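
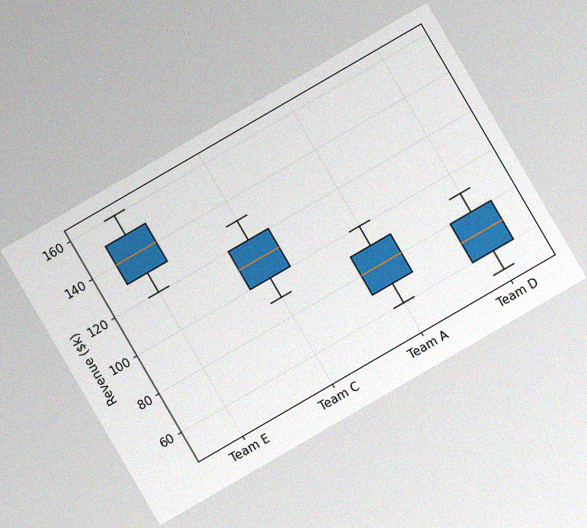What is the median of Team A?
The chart is tilted about 30° counter-clockwise, with some photo noise. The median line in the Team A box sits at $80k.

$80k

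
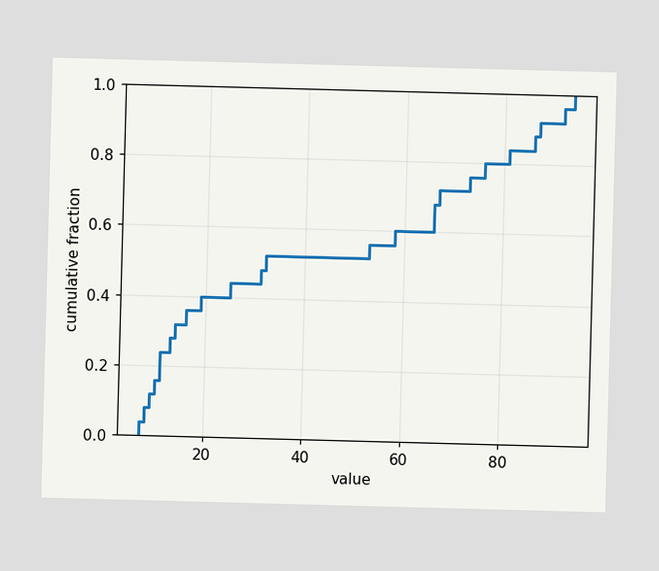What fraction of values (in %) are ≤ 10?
16%

At x=10 the ECDF step is at 16%.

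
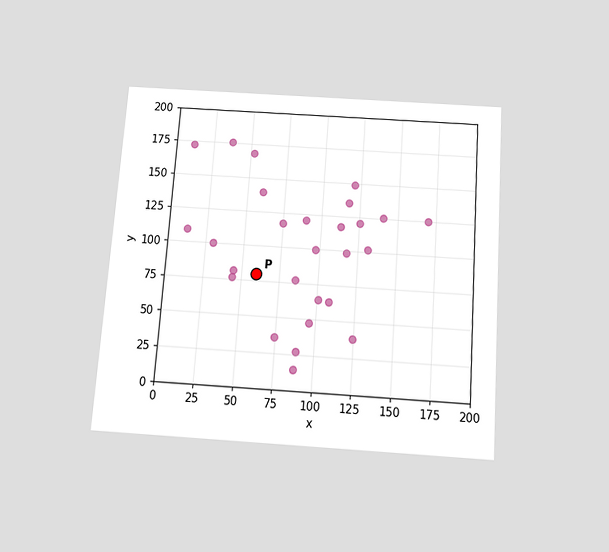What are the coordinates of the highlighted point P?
(60, 80)

The chart is tilted about 4° clockwise and viewed slightly from below. Following the gridlines from P to each axis, P sits at (60, 80).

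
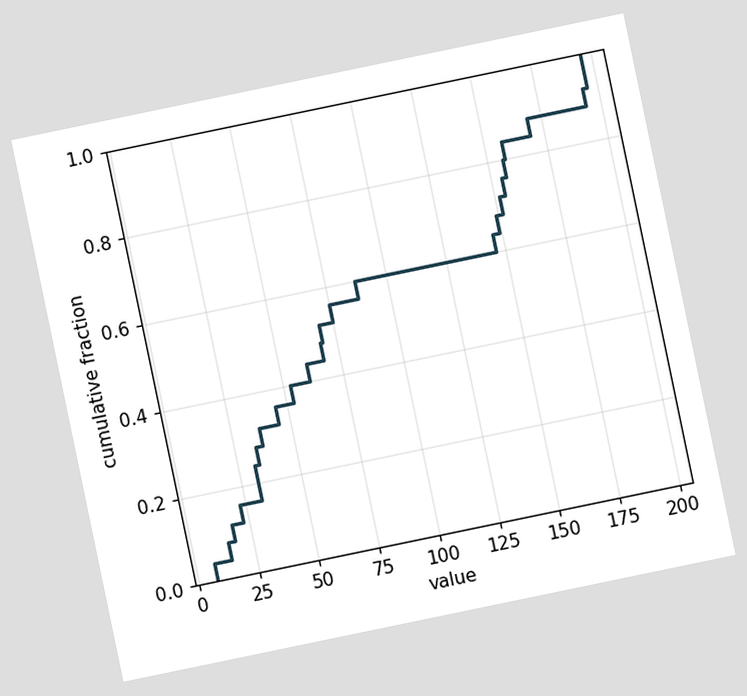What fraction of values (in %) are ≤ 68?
The chart is tilted about 12° counter-clockwise. At x=68 the ECDF step is at 48%.

48%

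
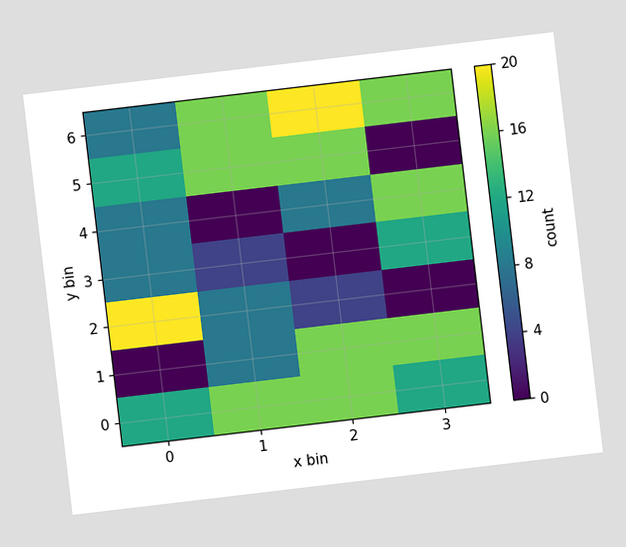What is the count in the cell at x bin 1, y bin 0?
16

The chart is tilted about 7° counter-clockwise. Matching the cell (1, 0) against the colorbar gives 16.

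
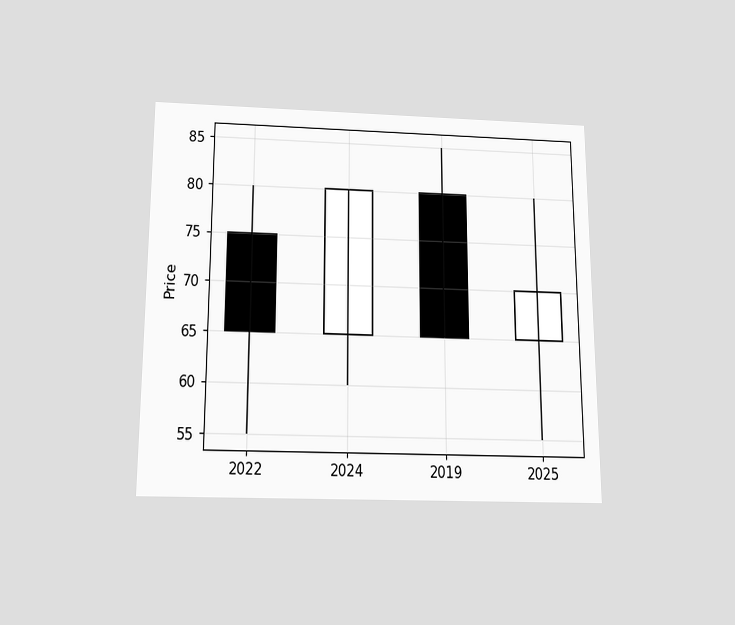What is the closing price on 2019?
65

The chart is viewed slightly from below. The 2019 candle closes at 65.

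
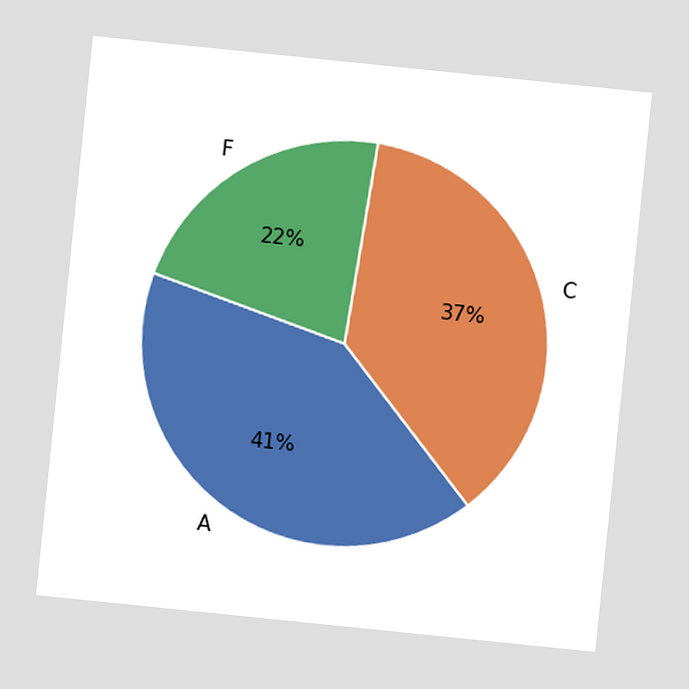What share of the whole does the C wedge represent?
The chart is tilted about 6° clockwise. The C slice takes up 37% of the pie.

37%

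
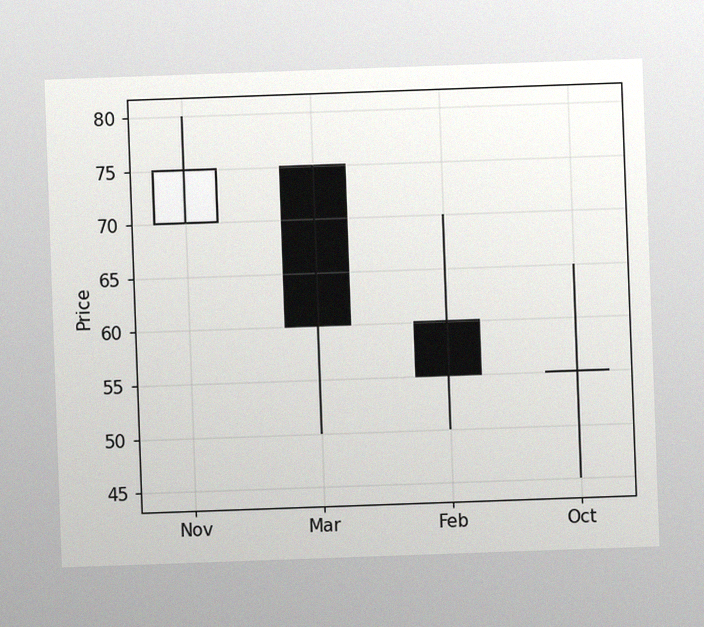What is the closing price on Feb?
The chart is tilted about 2° counter-clockwise, with some photo noise. The Feb candle closes at 55.

55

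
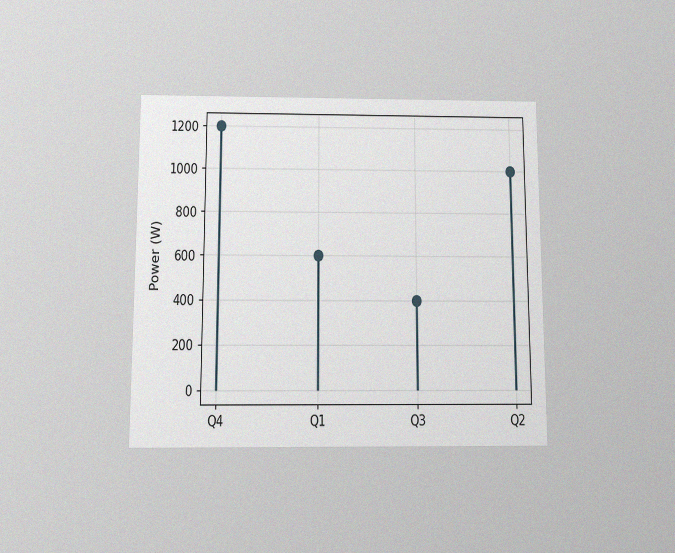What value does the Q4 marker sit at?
The chart is viewed slightly from below, with some photo noise. The Q4 marker sits at 1200W.

1200W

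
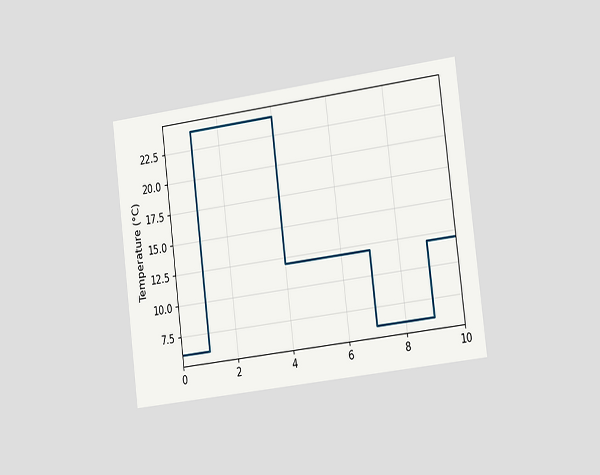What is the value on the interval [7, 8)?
6°C

The chart is tilted about 7° counter-clockwise and viewed slightly from the right. On [7, 8) the step sits at 6°C.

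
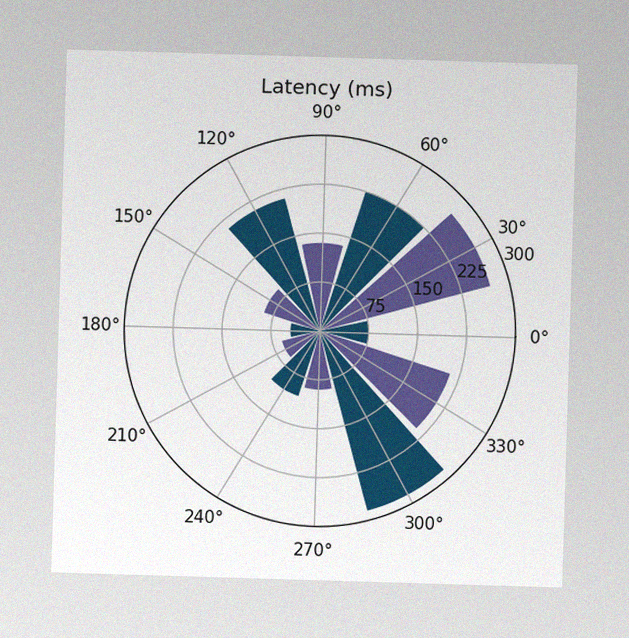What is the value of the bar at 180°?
45ms

The image has some photo noise and uneven lighting. The bar at 180° reaches 45ms on the radial axis.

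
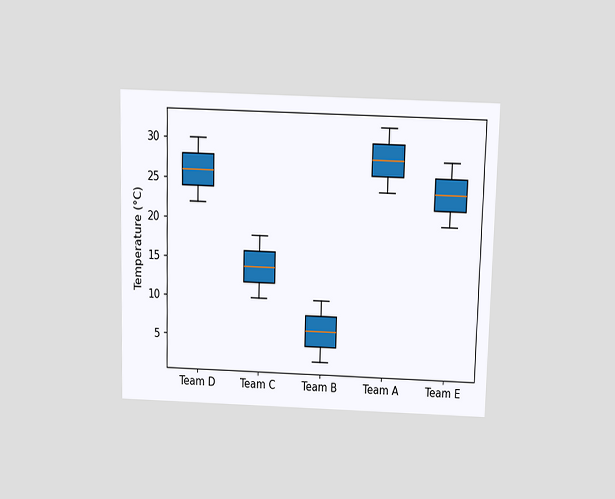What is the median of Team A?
The chart is viewed slightly from above. The median line in the Team A box sits at 28°C.

28°C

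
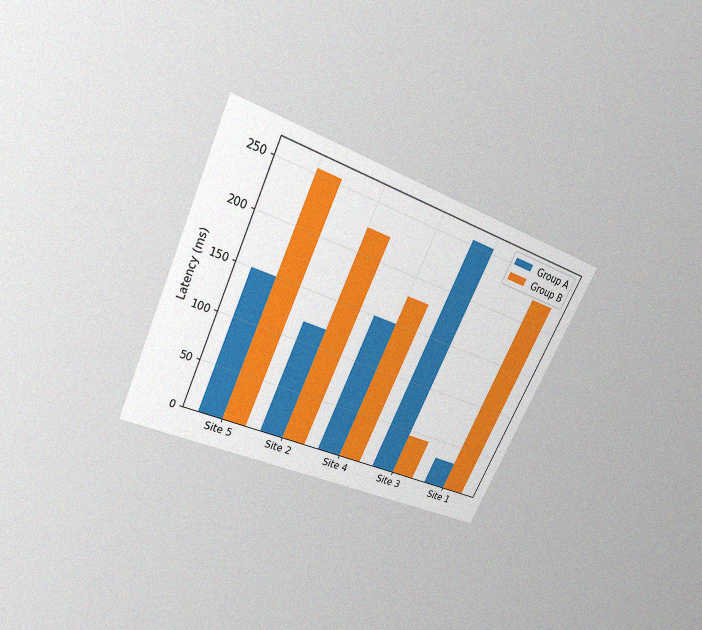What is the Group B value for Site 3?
The chart is tilted about 25° clockwise and viewed slightly from above, with some photo noise. The Group B bar at Site 3 reaches 45ms on the y-axis.

45ms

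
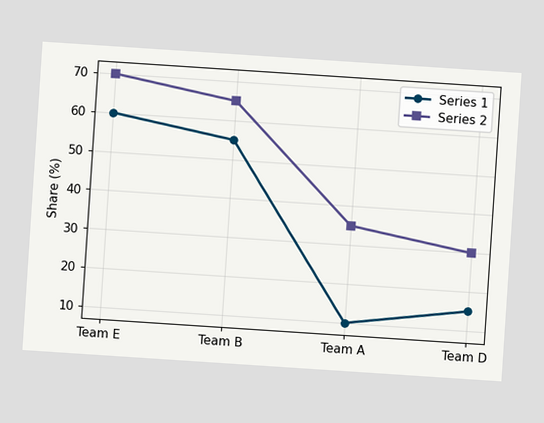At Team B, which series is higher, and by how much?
Series 2, by 10%

The chart is tilted about 4° clockwise. At Team B, Series 2 sits above the other line by 10%.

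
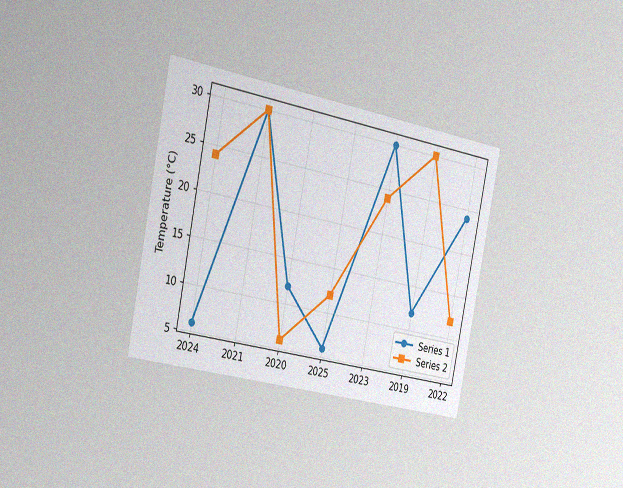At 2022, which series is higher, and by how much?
Series 1, by 12°C

The chart is tilted about 11° clockwise and viewed slightly from the left, with some photo noise. At 2022, Series 1 sits above the other line by 12°C.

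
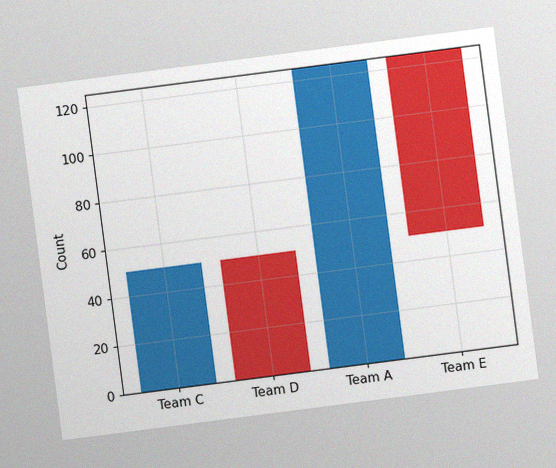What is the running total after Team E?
50

The chart is tilted about 7° counter-clockwise, with some photo noise. After Team E the running total reaches 50.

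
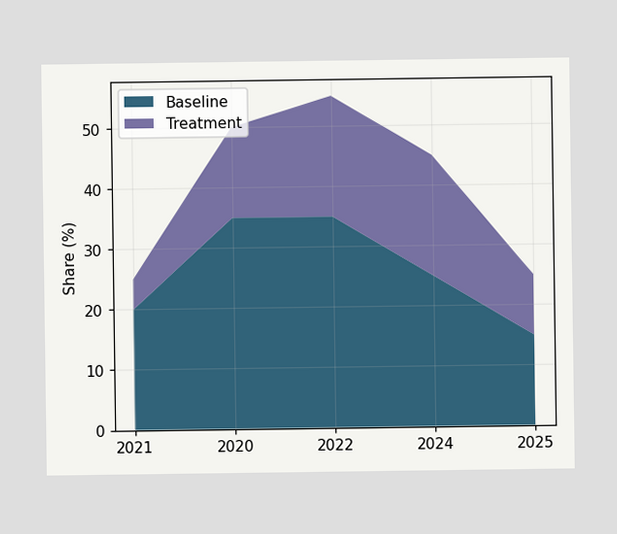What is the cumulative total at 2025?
25%

The stacked total at 2025 reaches 25%.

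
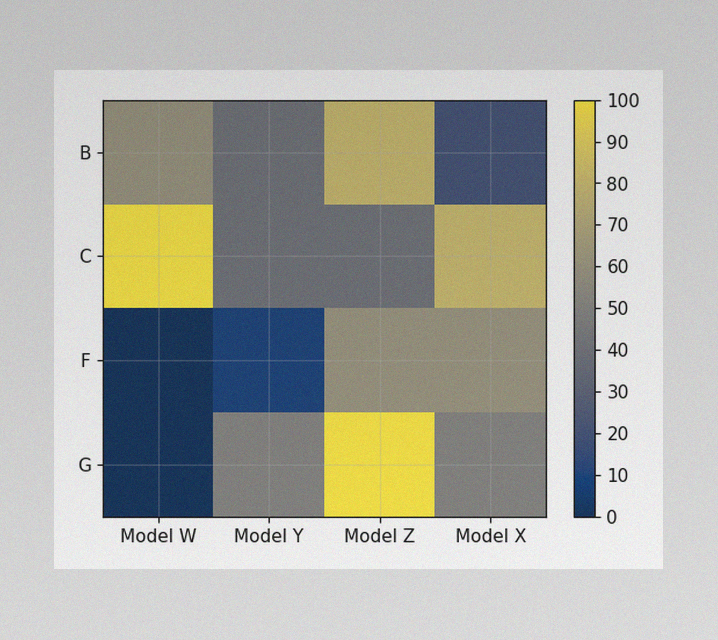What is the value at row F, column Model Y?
The image has some photo noise and uneven lighting. Matching cell (F, Model Y) against the colorbar gives 10.

10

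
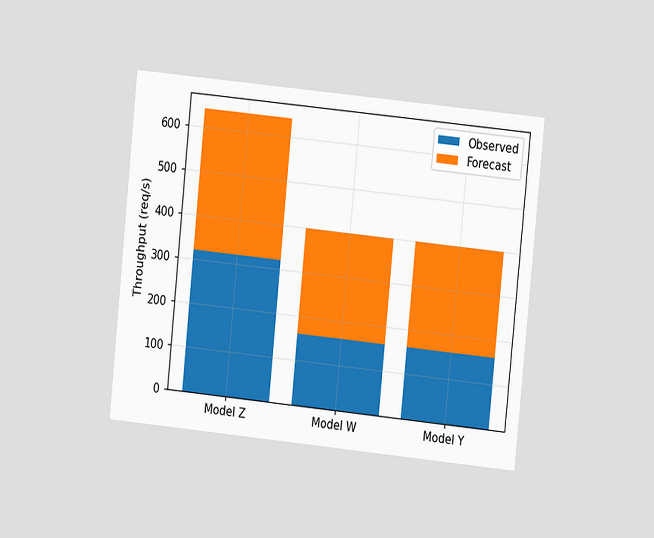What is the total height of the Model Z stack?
640req/s

The chart is tilted about 6° clockwise and viewed at a slight angle. The Model Z stack's top reaches 640req/s on the y-axis.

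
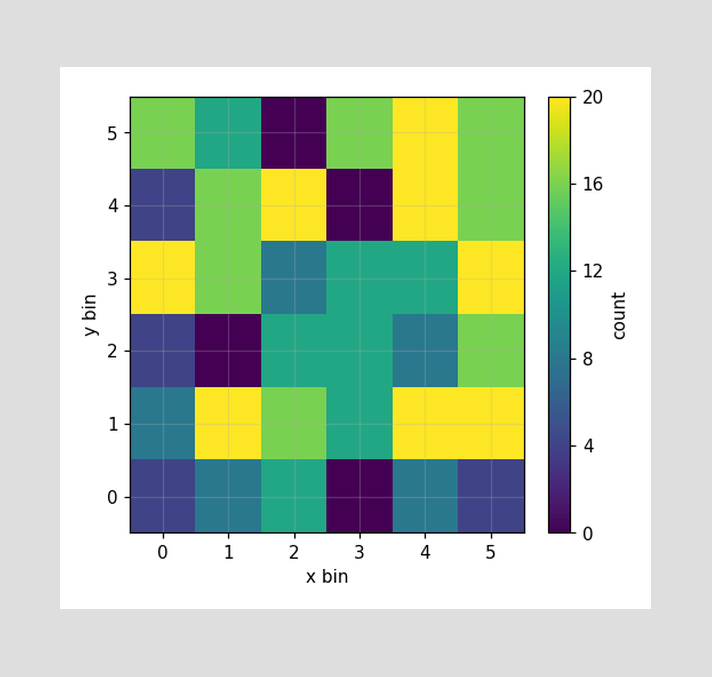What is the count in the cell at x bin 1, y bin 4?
Matching the cell (1, 4) against the colorbar gives 16.

16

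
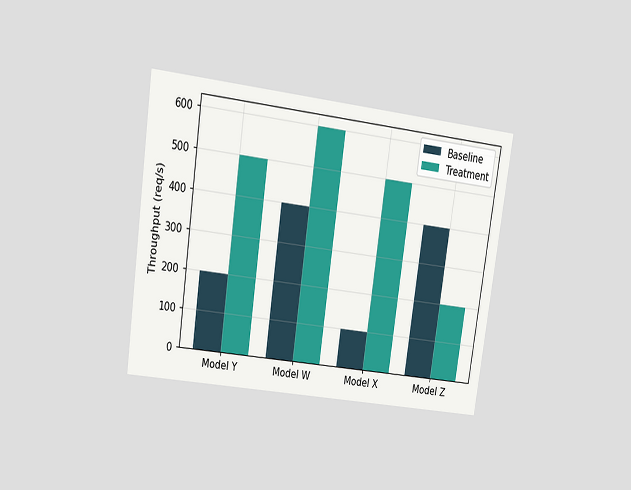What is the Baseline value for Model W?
The chart is tilted about 8° clockwise and viewed at a slight angle. The Baseline bar at Model W reaches 400req/s on the y-axis.

400req/s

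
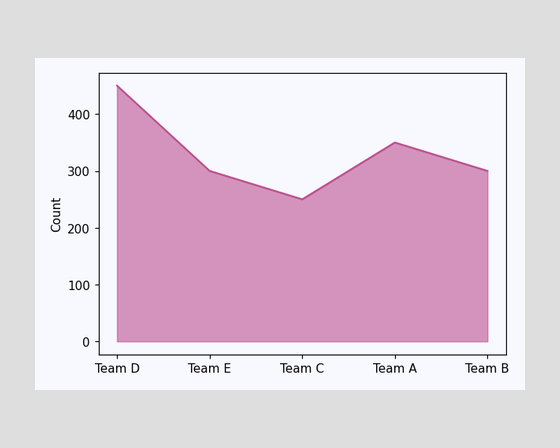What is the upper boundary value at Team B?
At Team B the upper boundary is at 300.

300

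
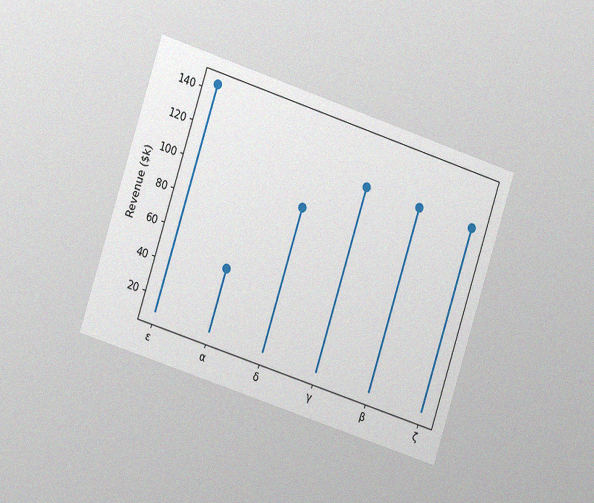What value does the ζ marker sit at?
The chart is tilted about 18° clockwise and viewed slightly from the left, with some photo noise. The ζ marker sits at $120k.

$120k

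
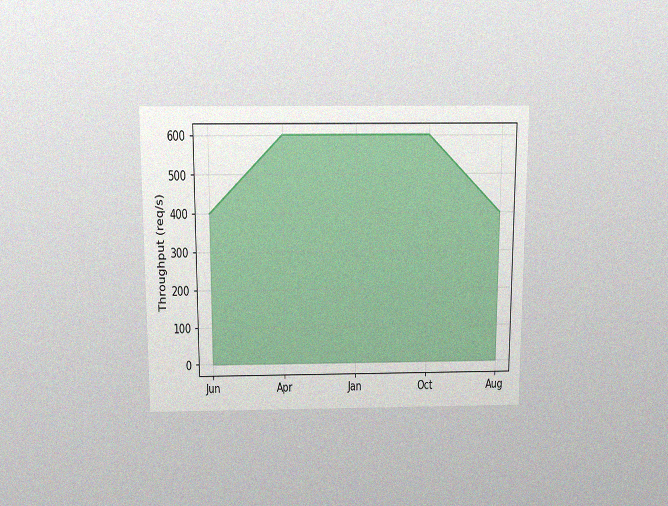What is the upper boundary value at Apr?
The chart is viewed slightly from above, with some photo noise. At Apr the upper boundary is at 600req/s.

600req/s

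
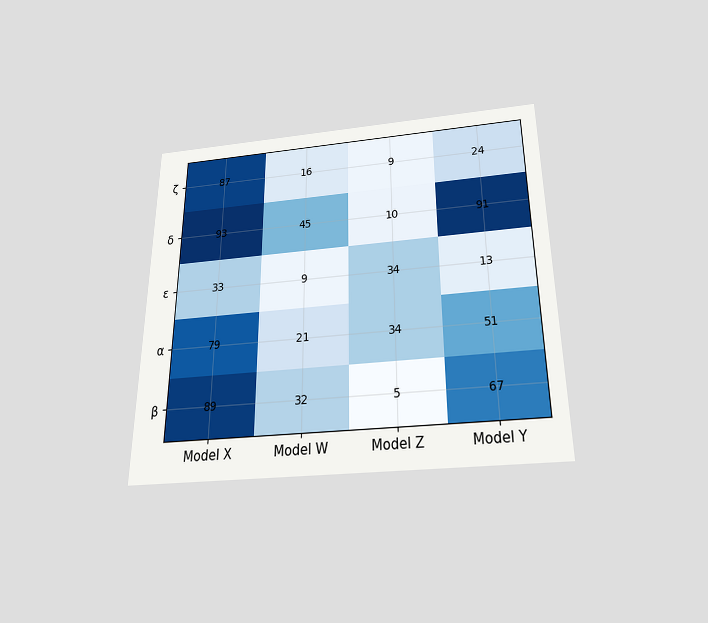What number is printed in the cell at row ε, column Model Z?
The chart is viewed slightly from below. The (ε, Model Z) cell reads 34.

34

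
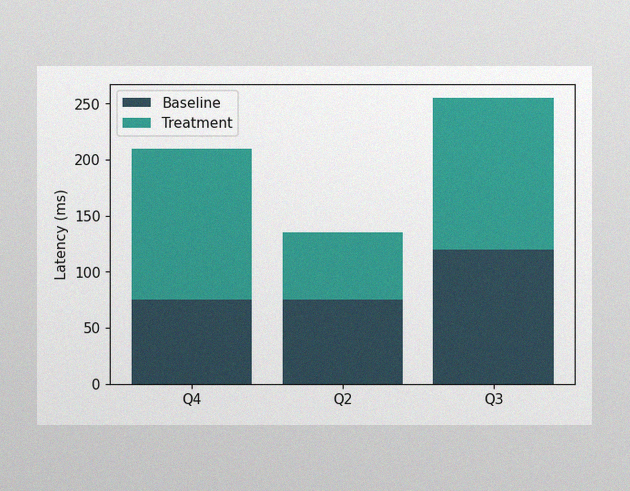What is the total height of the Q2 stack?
The image has some photo noise and uneven lighting. The Q2 stack's top reaches 135ms on the y-axis.

135ms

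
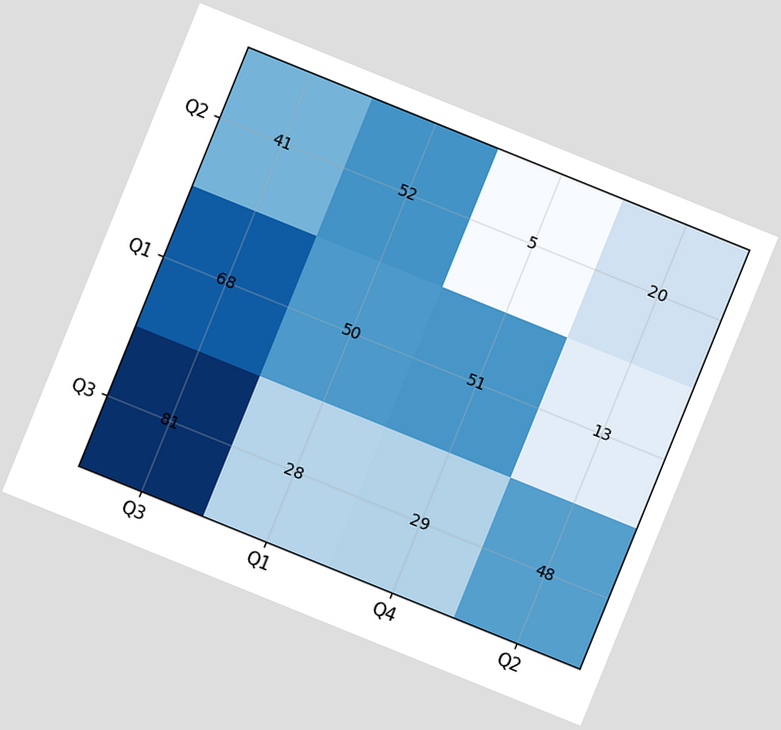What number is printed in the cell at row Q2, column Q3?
41

The chart is tilted about 22° clockwise. The (Q2, Q3) cell reads 41.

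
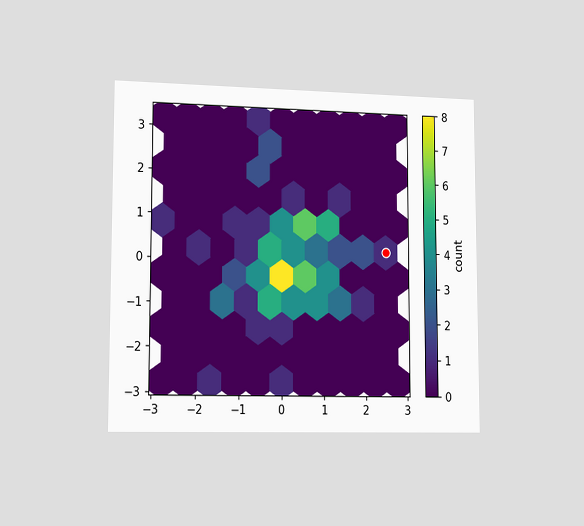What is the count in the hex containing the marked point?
The chart is viewed slightly from the left. The marked hex reads 1 on the colorbar.

1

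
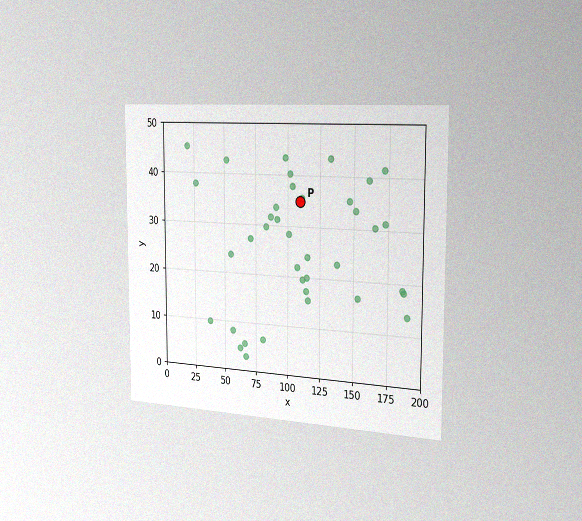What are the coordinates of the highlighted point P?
The chart is viewed slightly from the right, with some photo noise. Following the gridlines from P to each axis, P sits at (110, 35).

(110, 35)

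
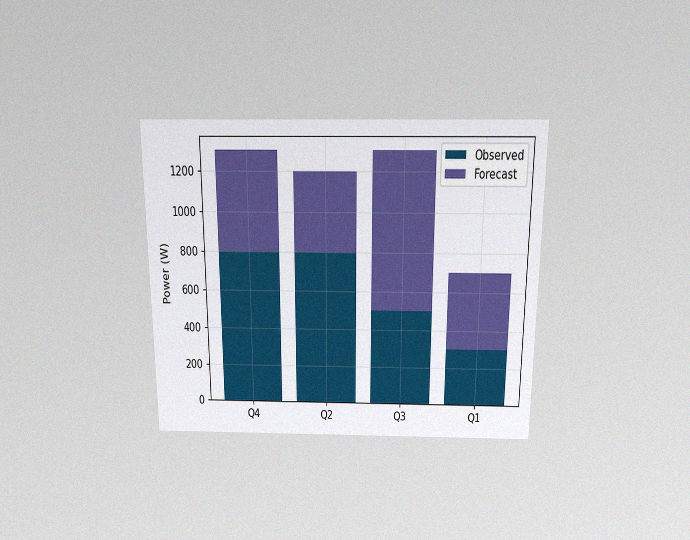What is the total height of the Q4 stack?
The chart is viewed slightly from above, with some photo noise. The Q4 stack's top reaches 1300W on the y-axis.

1300W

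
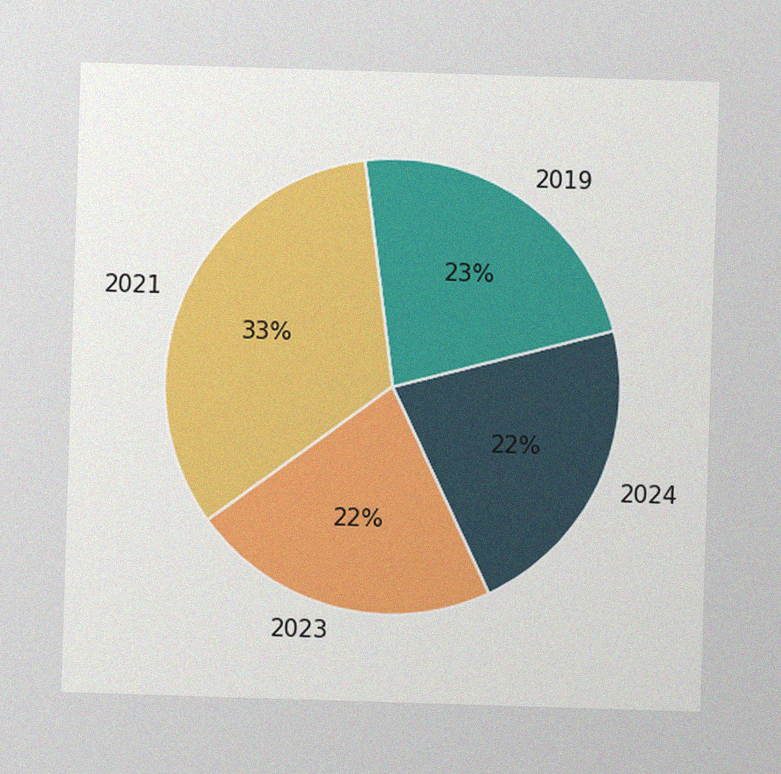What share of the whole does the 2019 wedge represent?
23%

The image has some photo noise and uneven lighting. The 2019 slice takes up 23% of the pie.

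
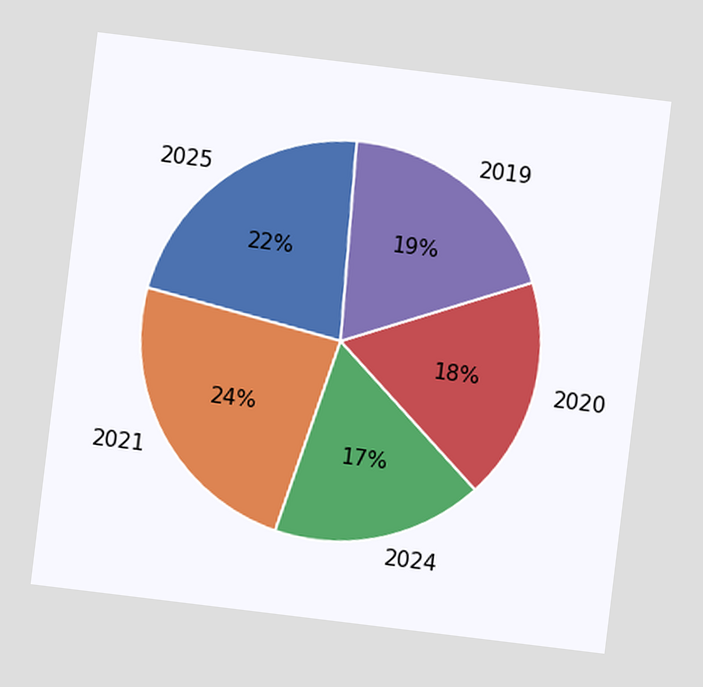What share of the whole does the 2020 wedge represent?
18%

The chart is tilted about 7° clockwise. The 2020 slice takes up 18% of the pie.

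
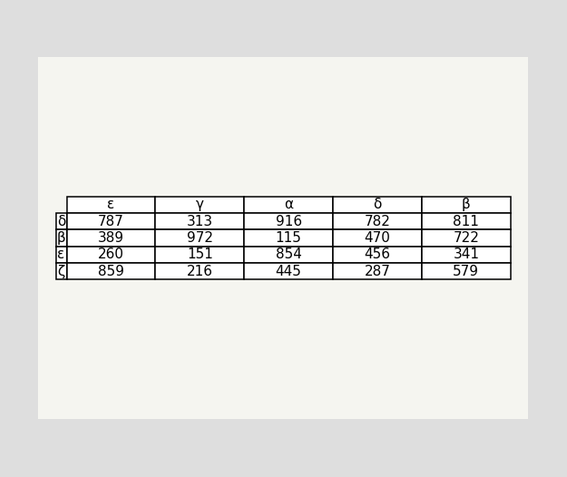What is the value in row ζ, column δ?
287

The (ζ, δ) cell reads 287.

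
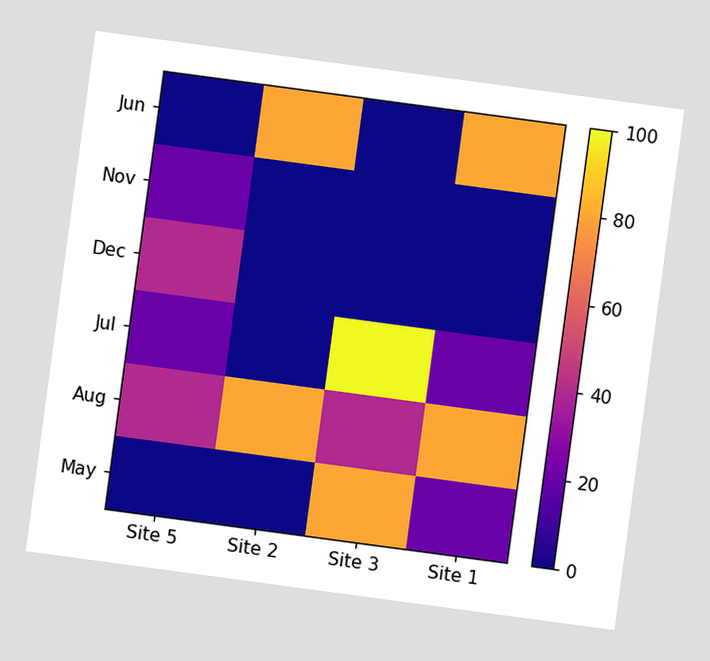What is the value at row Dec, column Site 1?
0

The chart is tilted about 8° clockwise. Matching cell (Dec, Site 1) against the colorbar gives 0.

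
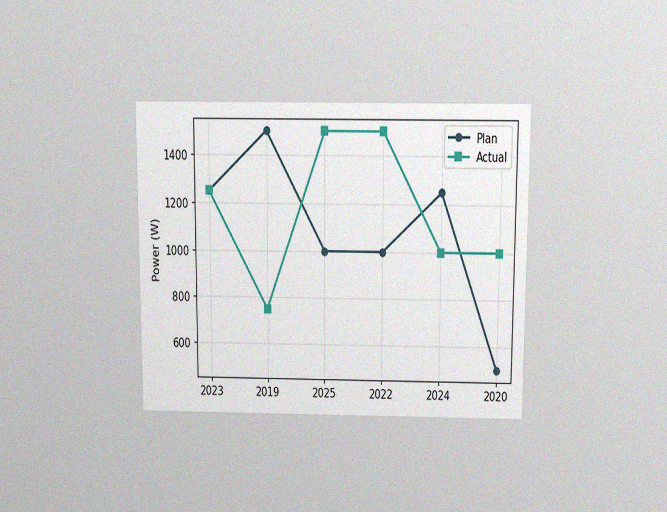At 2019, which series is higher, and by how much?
The chart is viewed slightly from above, with some photo noise. At 2019, Plan sits above the other line by 750W.

Plan, by 750W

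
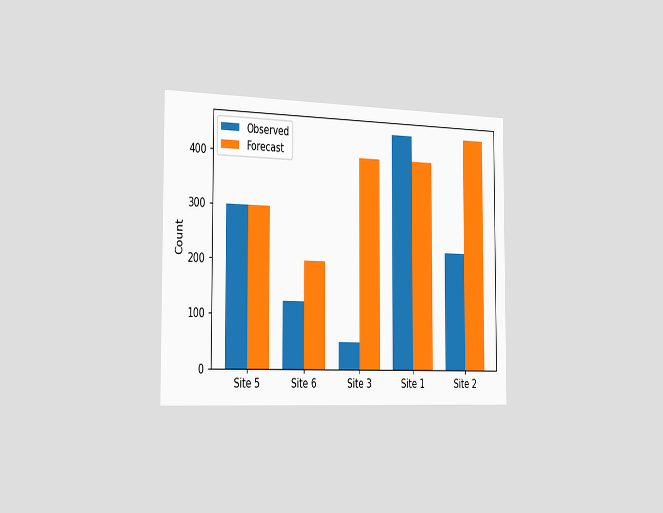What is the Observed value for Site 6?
125

The chart is viewed slightly from the left. The Observed bar at Site 6 reaches 125 on the y-axis.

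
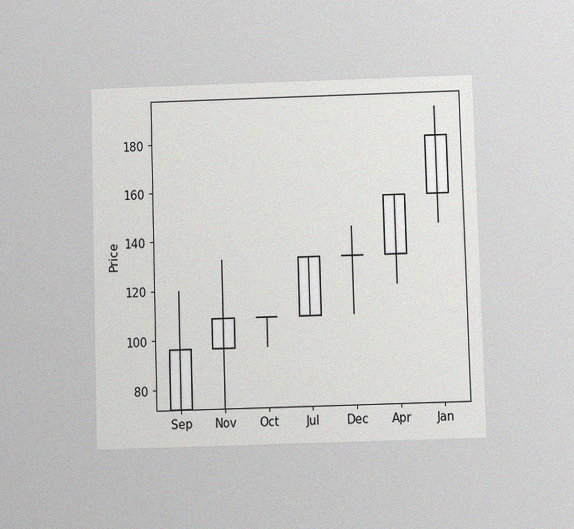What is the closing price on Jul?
132

The chart is viewed slightly from below, with some photo noise. The Jul candle closes at 132.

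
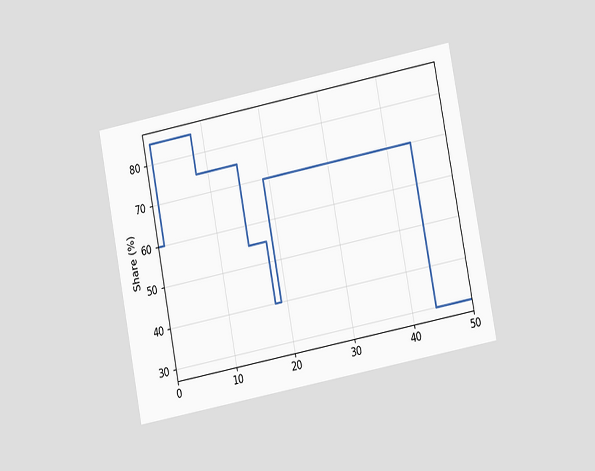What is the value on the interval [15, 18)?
55%

The chart is tilted about 11° counter-clockwise and viewed at a slight angle. On [15, 18) the step sits at 55%.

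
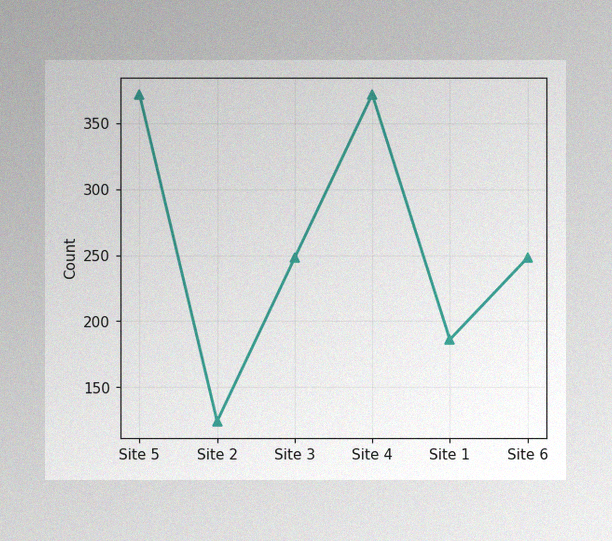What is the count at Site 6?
The image has some photo noise and uneven lighting. At Site 6, the line is at 248.

248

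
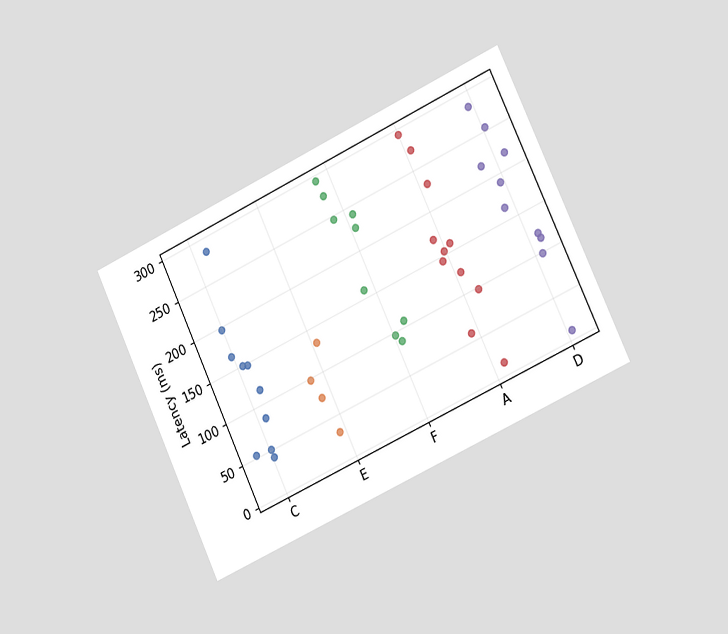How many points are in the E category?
4

The chart is tilted about 25° counter-clockwise and viewed slightly from the right. Counting the markers in the E column gives 4.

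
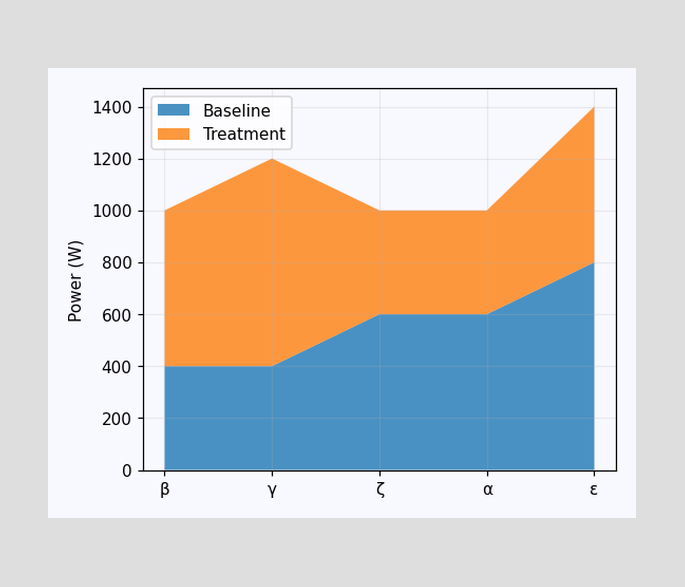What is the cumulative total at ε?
The stacked total at ε reaches 1400W.

1400W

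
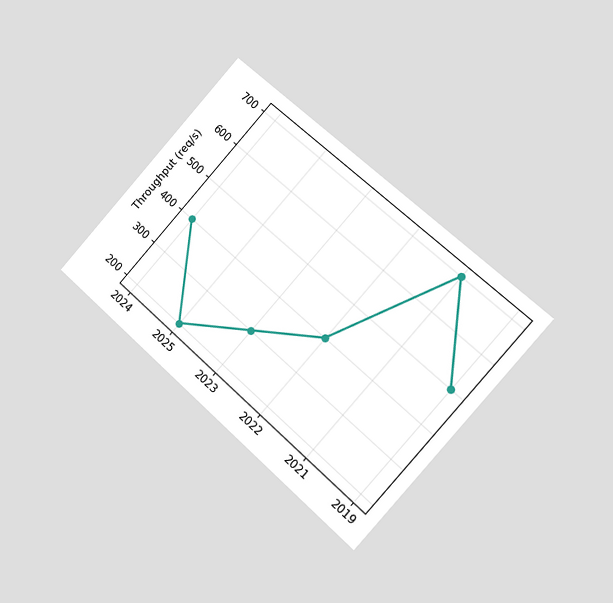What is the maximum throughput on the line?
The chart is tilted about 42° clockwise and viewed slightly from the right. The highest point is at 2021, and reading across to the y-axis gives 700req/s.

700req/s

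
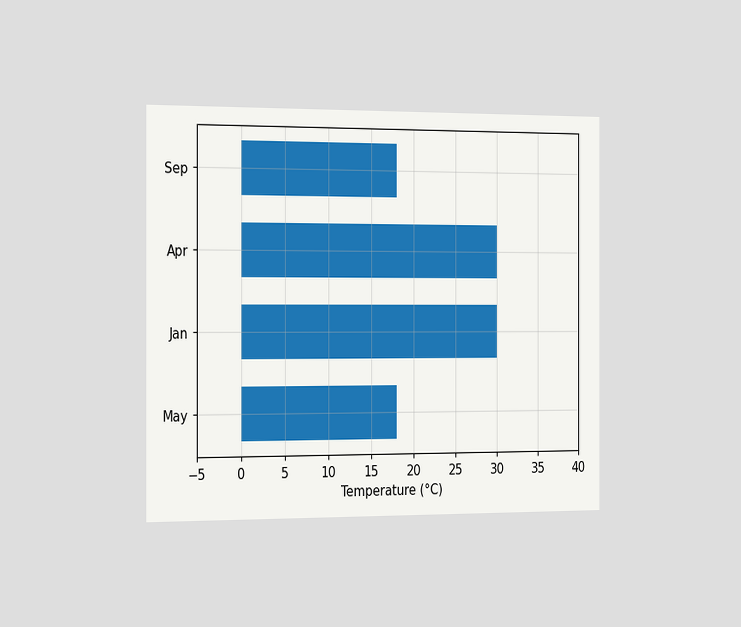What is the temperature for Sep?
The chart is viewed slightly from the left. Reading along the chart's x-axis, the Sep bar reaches 18°C.

18°C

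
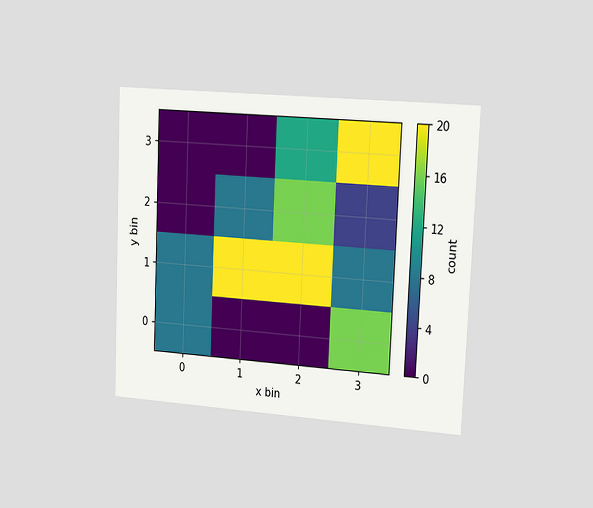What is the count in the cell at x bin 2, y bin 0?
0

The chart is tilted about 3° clockwise and viewed slightly from the right. Matching the cell (2, 0) against the colorbar gives 0.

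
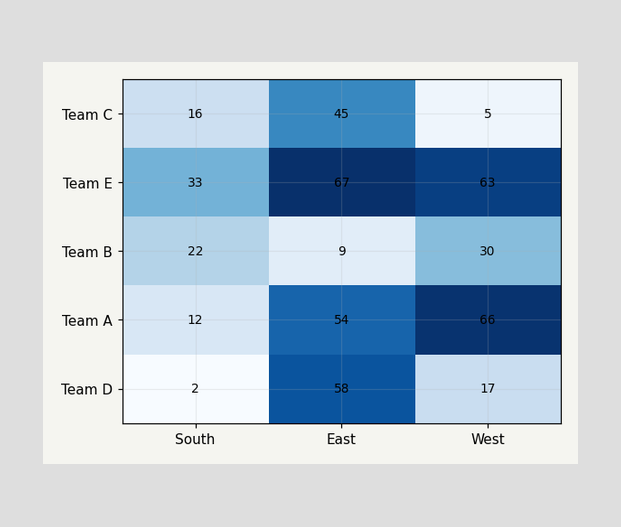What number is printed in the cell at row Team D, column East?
58

The (Team D, East) cell reads 58.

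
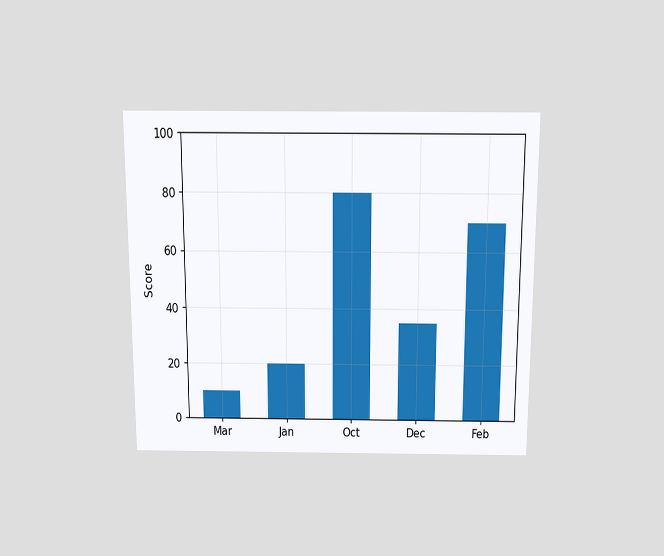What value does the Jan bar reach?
20

The chart is viewed slightly from above. Reading along the chart's y-axis, the Jan bar reaches 20.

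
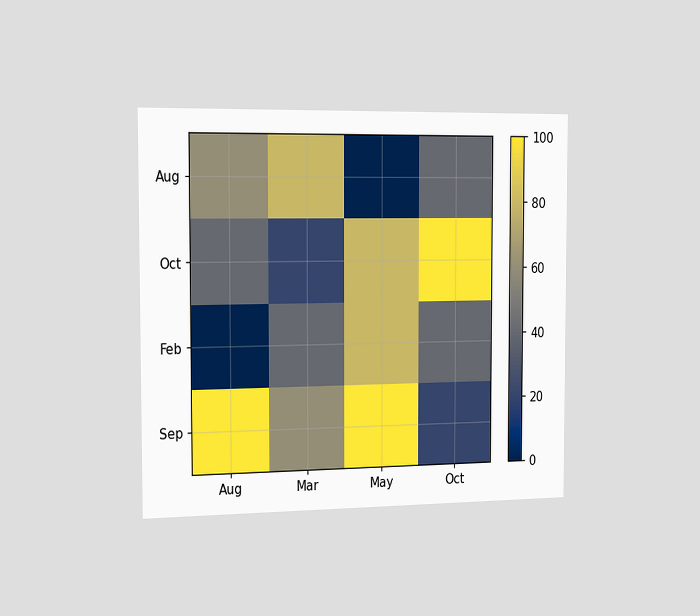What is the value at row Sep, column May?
100

The chart is viewed slightly from the left. Matching cell (Sep, May) against the colorbar gives 100.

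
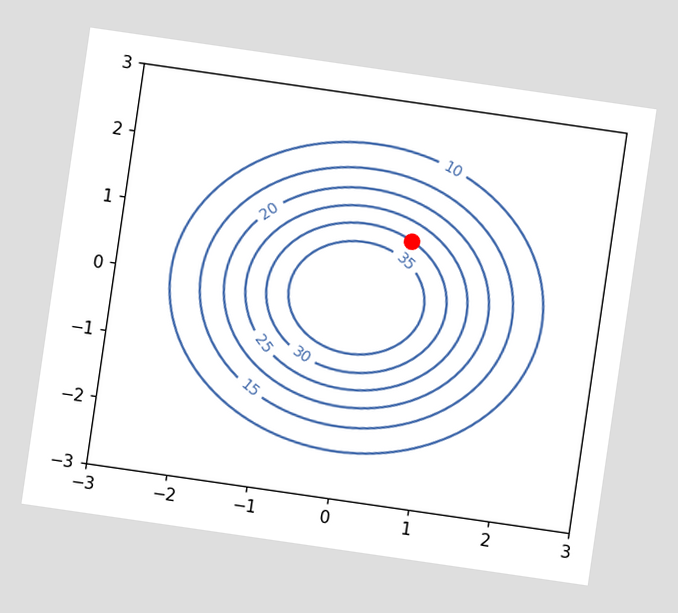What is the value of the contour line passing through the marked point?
30

The chart is tilted about 8° clockwise. The marked point sits on the contour labelled 30.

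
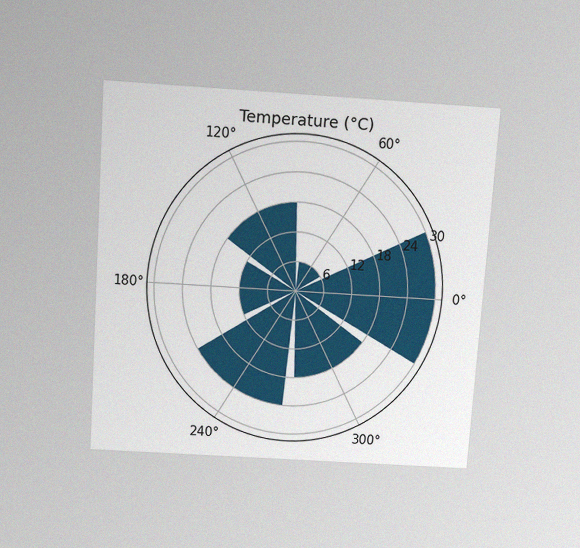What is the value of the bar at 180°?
The chart is tilted about 4° clockwise and viewed slightly from above, with some photo noise. The bar at 180° reaches 12°C on the radial axis.

12°C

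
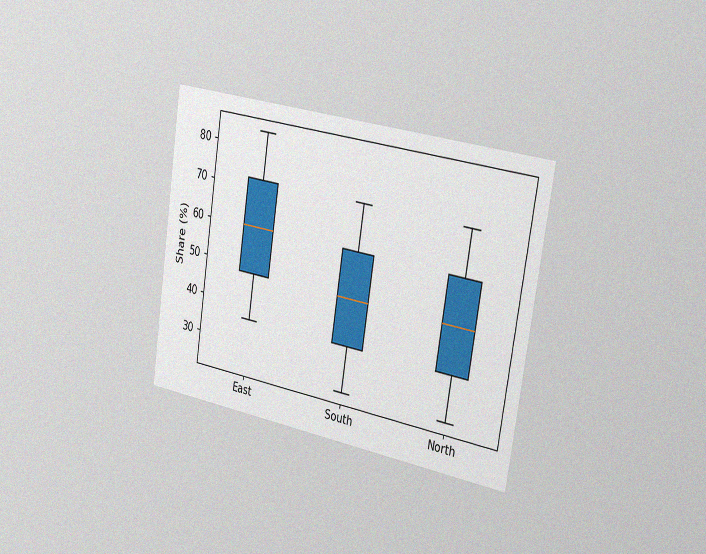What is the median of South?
The chart is tilted about 9° clockwise and viewed slightly from the right, with some photo noise. The median line in the South box sits at 48%.

48%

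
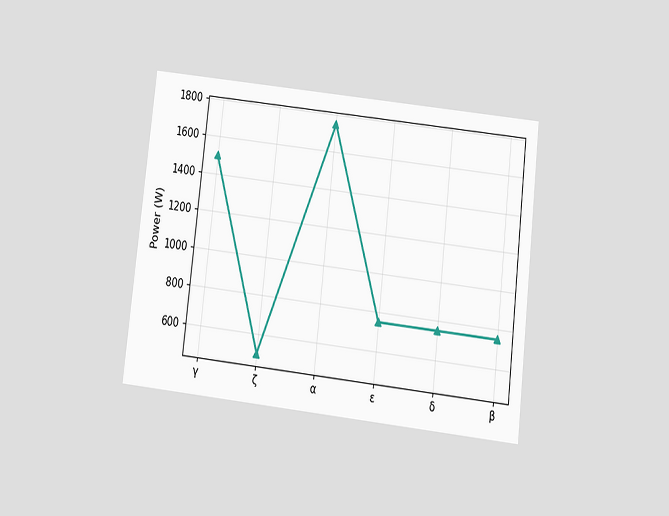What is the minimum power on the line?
The chart is tilted about 6° clockwise and viewed slightly from below. The lowest point is at ζ, and reading across to the y-axis gives 500W.

500W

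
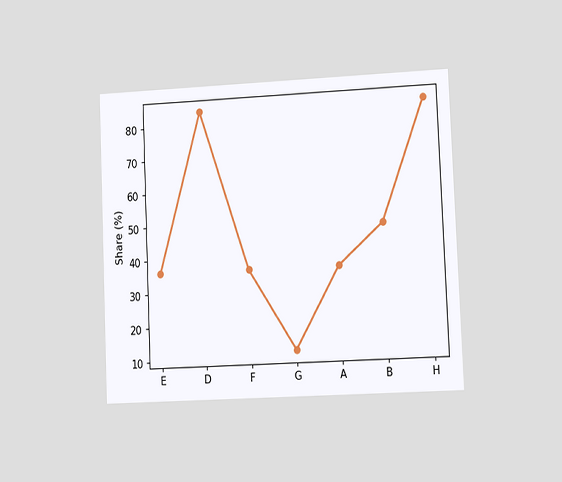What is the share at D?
The chart is tilted about 2° counter-clockwise and viewed at a slight angle. At D, the line is at 84%.

84%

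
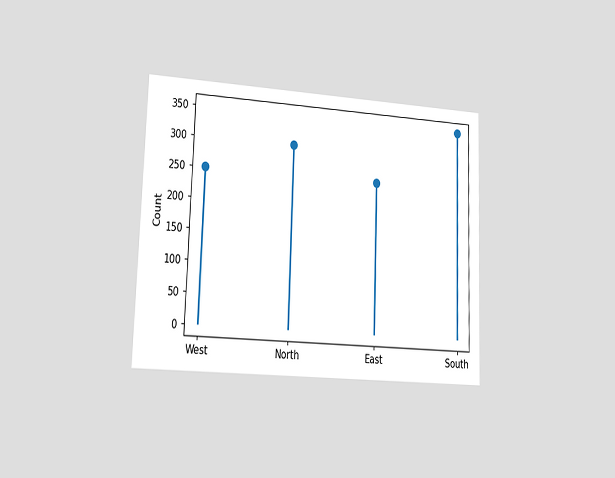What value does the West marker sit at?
250

The chart is tilted about 2° clockwise and viewed slightly from the left. The West marker sits at 250.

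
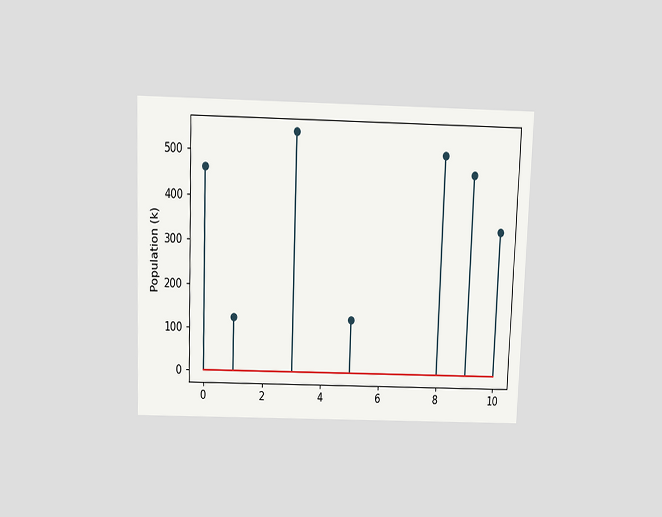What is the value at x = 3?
546k

The chart is tilted about 2° clockwise and viewed slightly from above. The stem at x=3 reaches 546k.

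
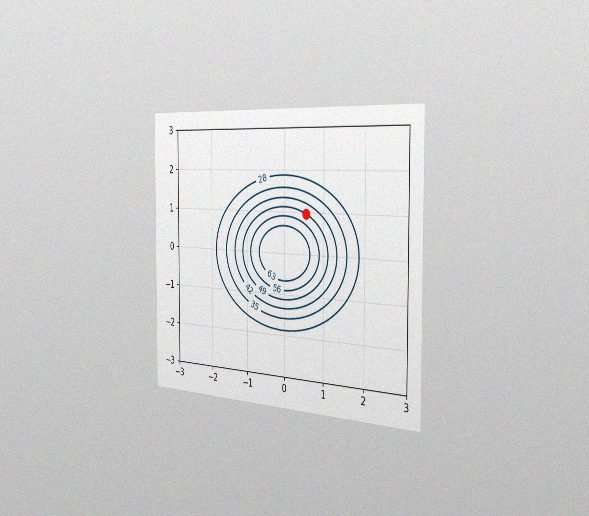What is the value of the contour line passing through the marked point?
The chart is viewed slightly from the right, with some photo noise. The marked point sits on the contour labelled 49.

49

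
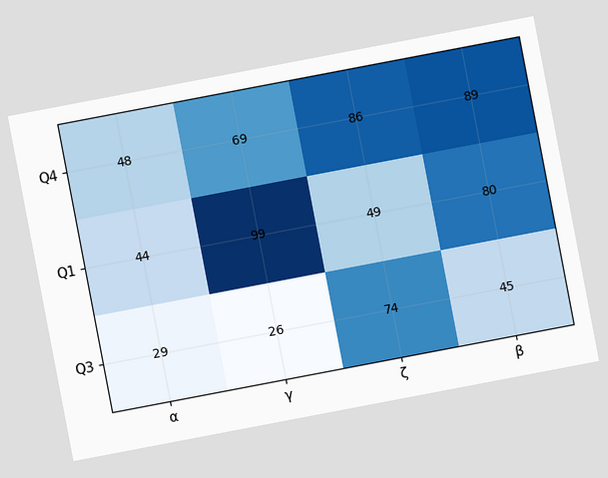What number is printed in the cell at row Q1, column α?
44

The chart is tilted about 11° counter-clockwise. The (Q1, α) cell reads 44.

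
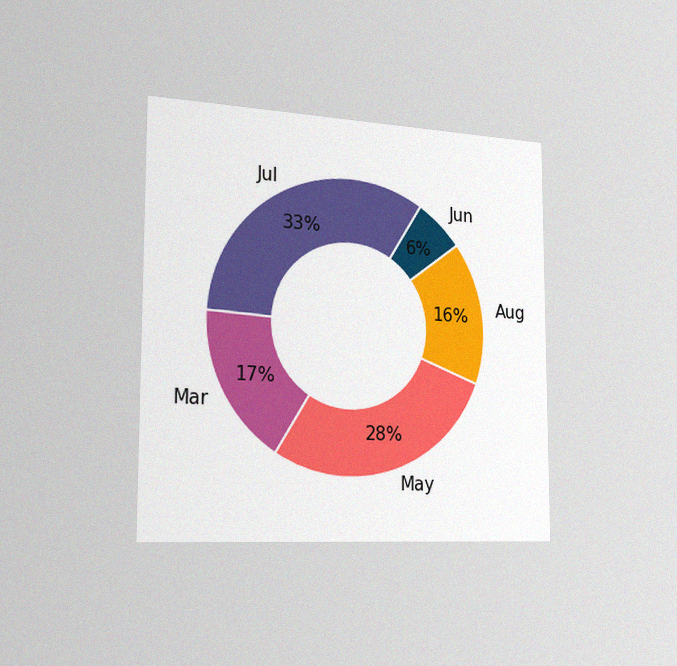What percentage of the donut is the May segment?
28%

The chart is viewed slightly from the left, with some photo noise. The May segment takes up 28% of the ring.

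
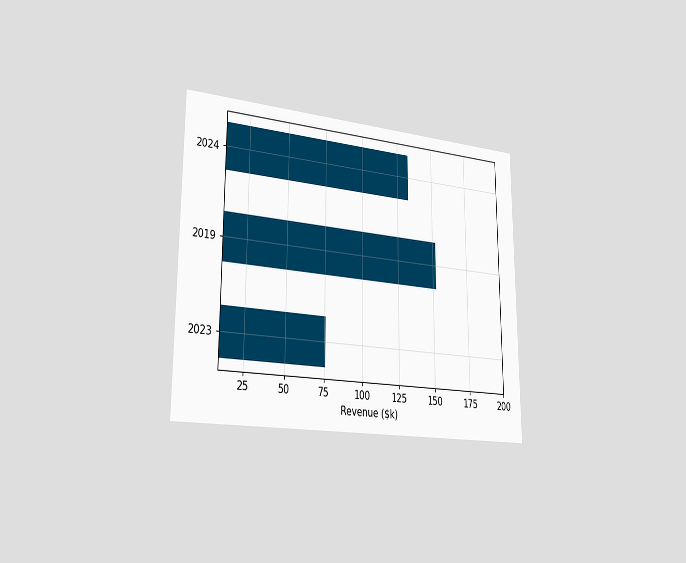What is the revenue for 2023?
The chart is viewed slightly from the left. Reading along the chart's x-axis, the 2023 bar reaches $76k.

$76k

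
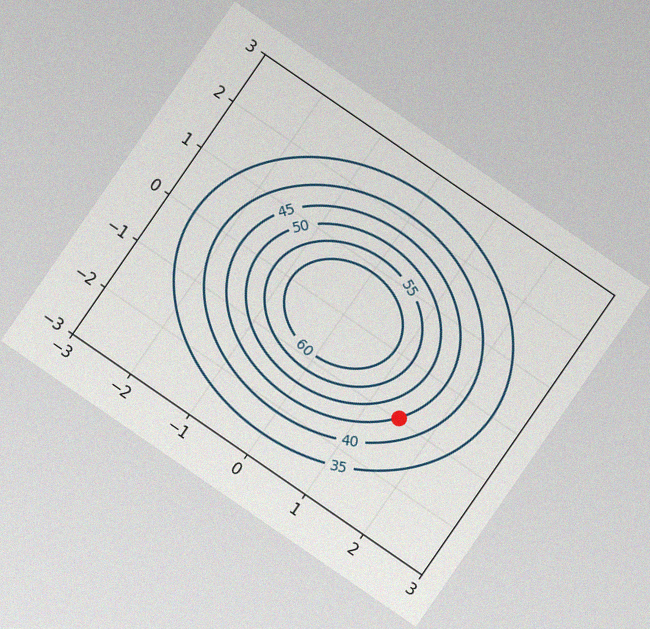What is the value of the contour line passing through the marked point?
The chart is tilted about 35° clockwise, with some photo noise. The marked point sits on the contour labelled 45.

45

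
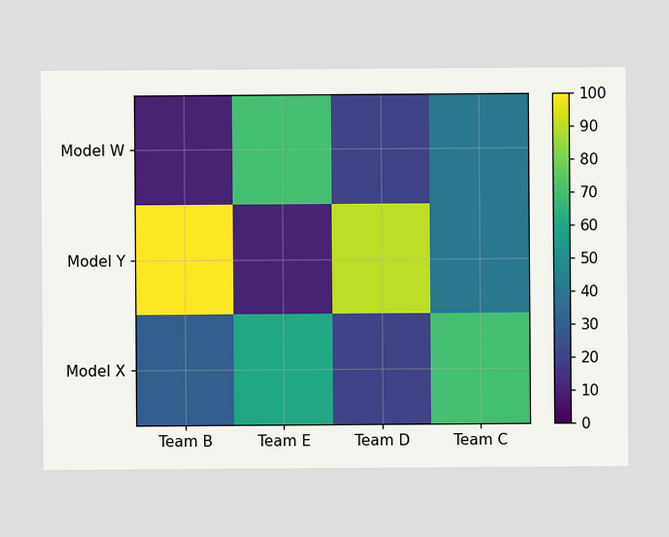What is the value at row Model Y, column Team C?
40

Matching cell (Model Y, Team C) against the colorbar gives 40.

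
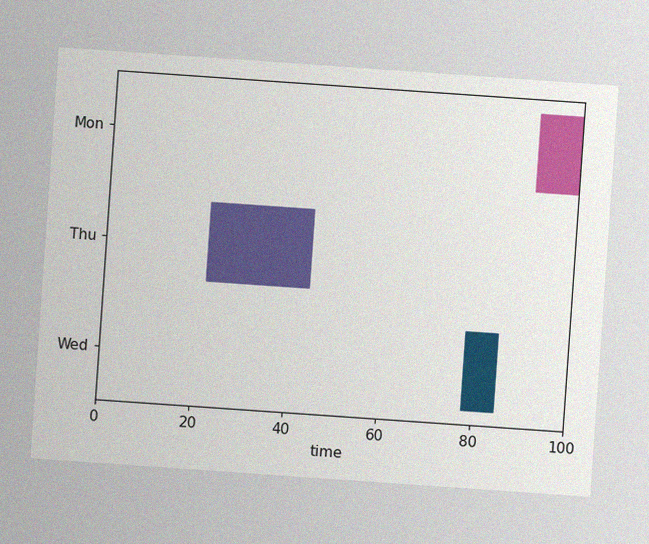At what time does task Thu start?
22

The chart is tilted about 4° clockwise, with some photo noise. The Thu bar begins at t=22.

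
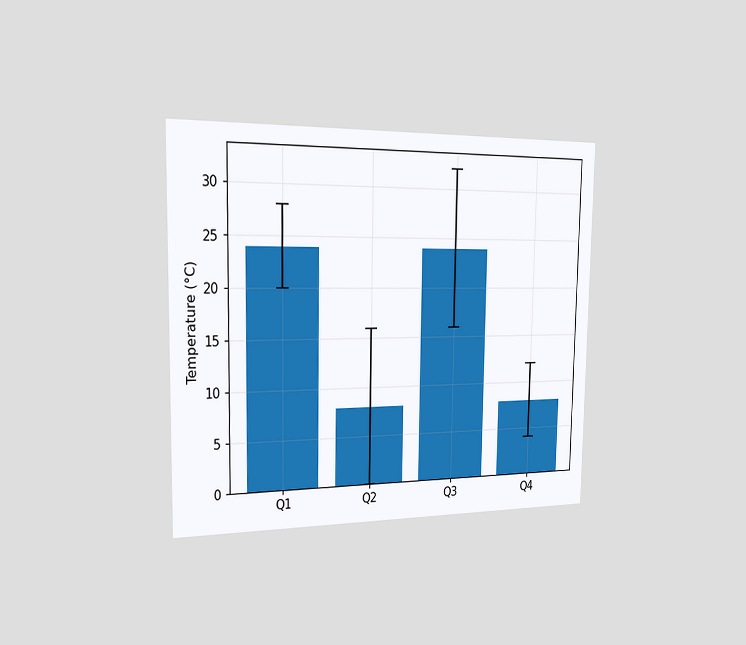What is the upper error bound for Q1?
The chart is viewed slightly from the left. The Q1 bar's upper whisker reaches 28°C.

28°C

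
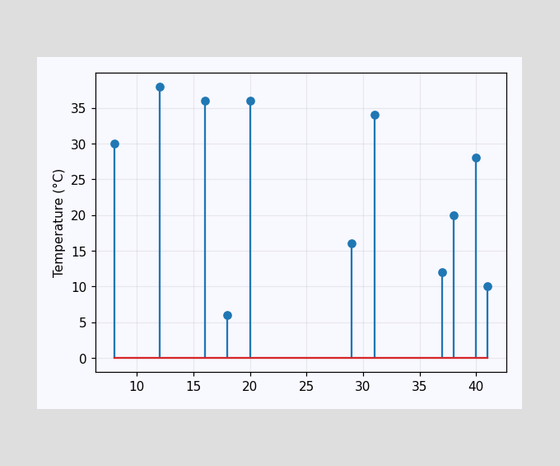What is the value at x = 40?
28°C

The stem at x=40 reaches 28°C.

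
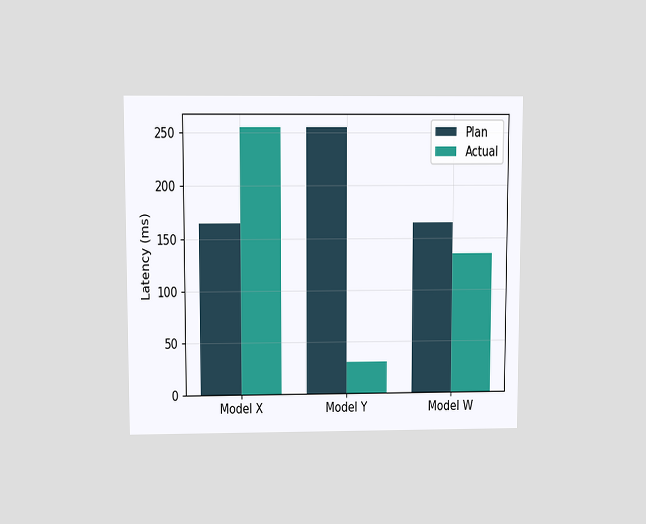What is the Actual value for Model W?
The chart is viewed slightly from above. The Actual bar at Model W reaches 135ms on the y-axis.

135ms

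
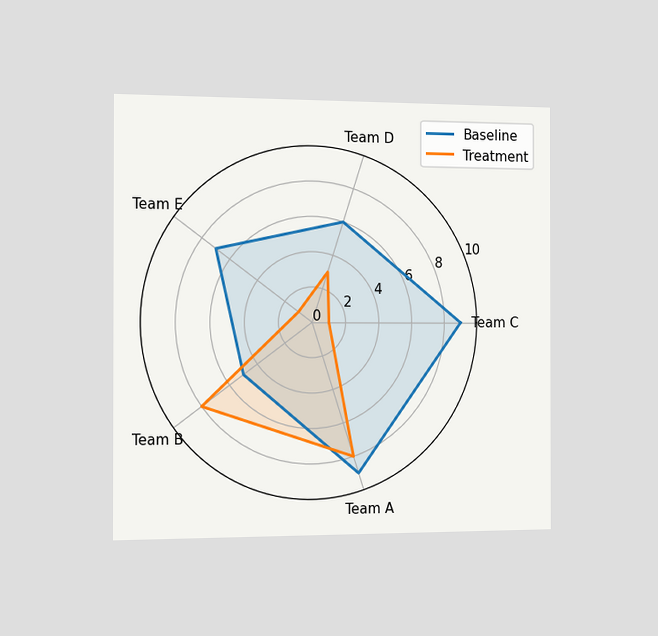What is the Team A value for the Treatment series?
The chart is viewed slightly from the left. On the Team A axis, Treatment reaches 8.

8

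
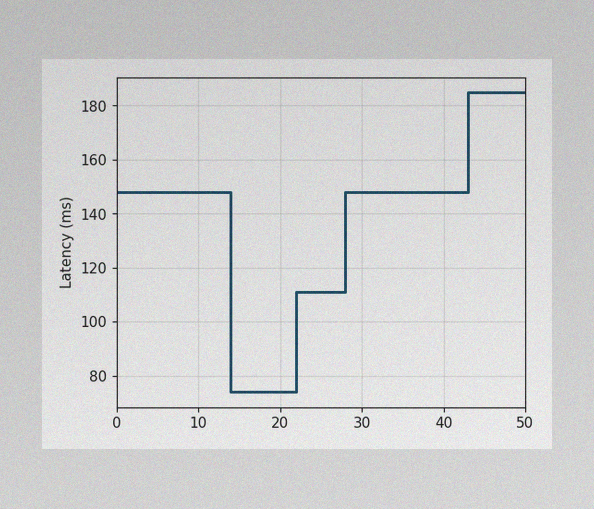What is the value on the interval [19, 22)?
The image has some photo noise and uneven lighting. On [19, 22) the step sits at 74ms.

74ms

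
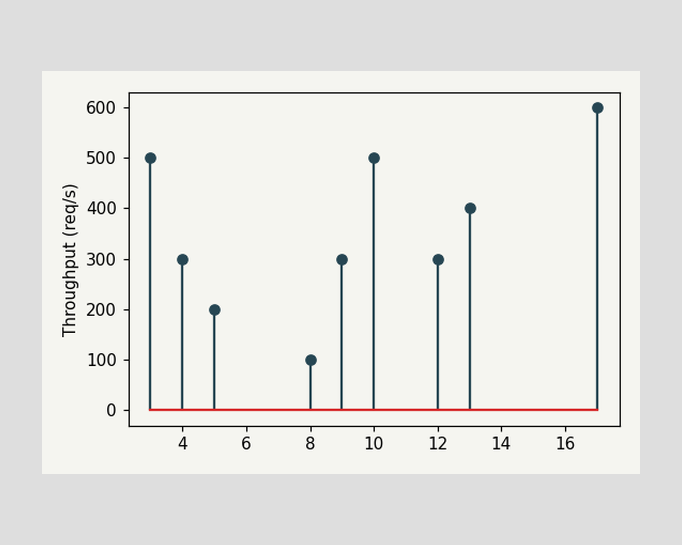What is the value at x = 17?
600req/s

The stem at x=17 reaches 600req/s.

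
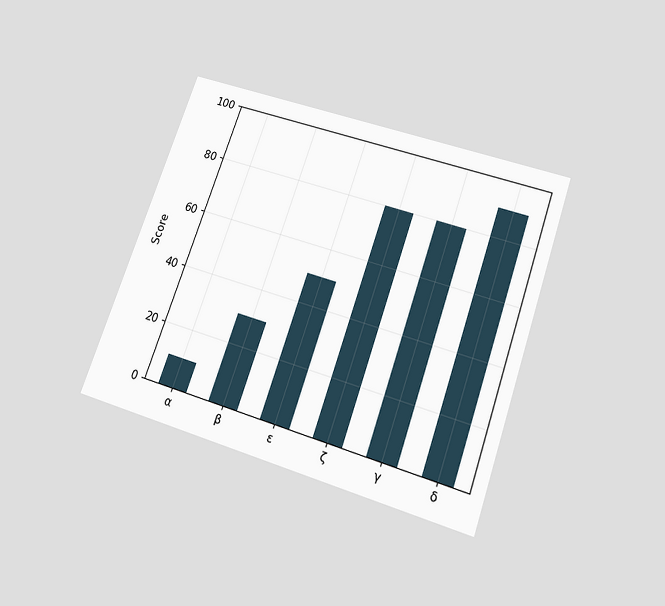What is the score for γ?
The chart is tilted about 19° clockwise and viewed slightly from below. Reading along the chart's y-axis, the γ bar reaches 80.

80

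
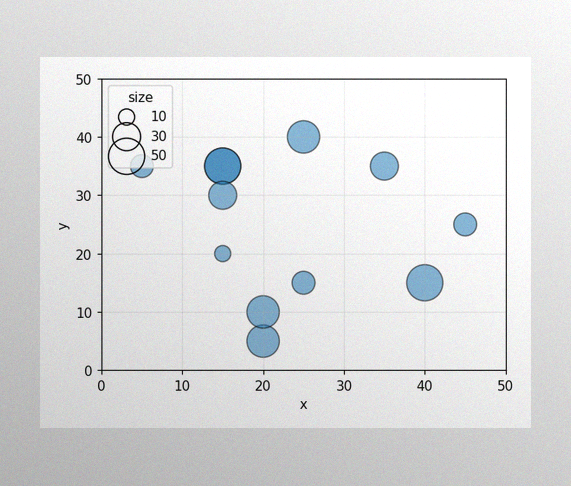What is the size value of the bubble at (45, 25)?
The image has some photo noise and uneven lighting. Matching the bubble at (45, 25) against the size legend gives 20.

20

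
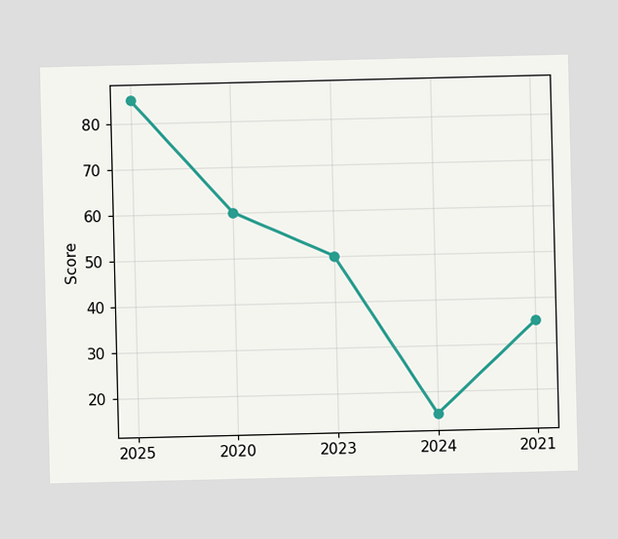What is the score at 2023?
50

At 2023, the line is at 50.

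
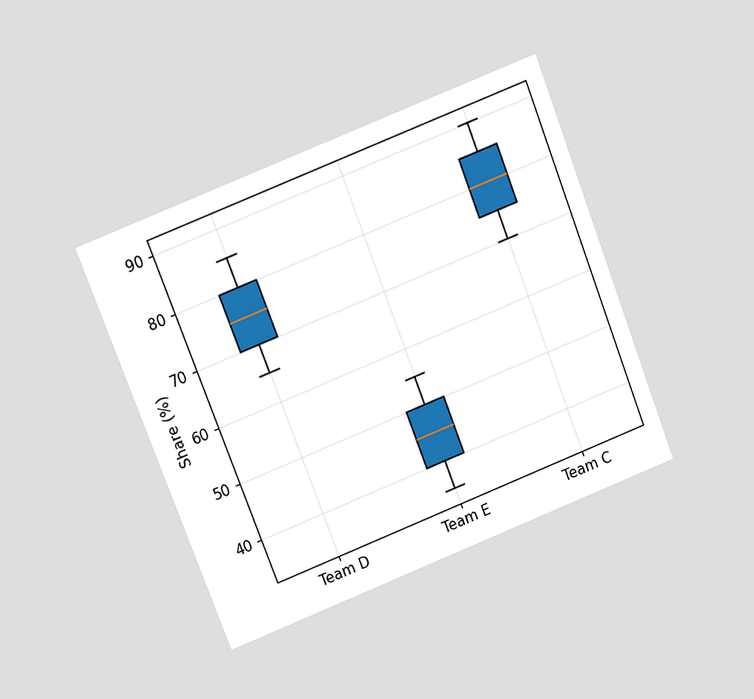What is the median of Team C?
80%

The chart is tilted about 21° counter-clockwise and viewed at a slight angle. The median line in the Team C box sits at 80%.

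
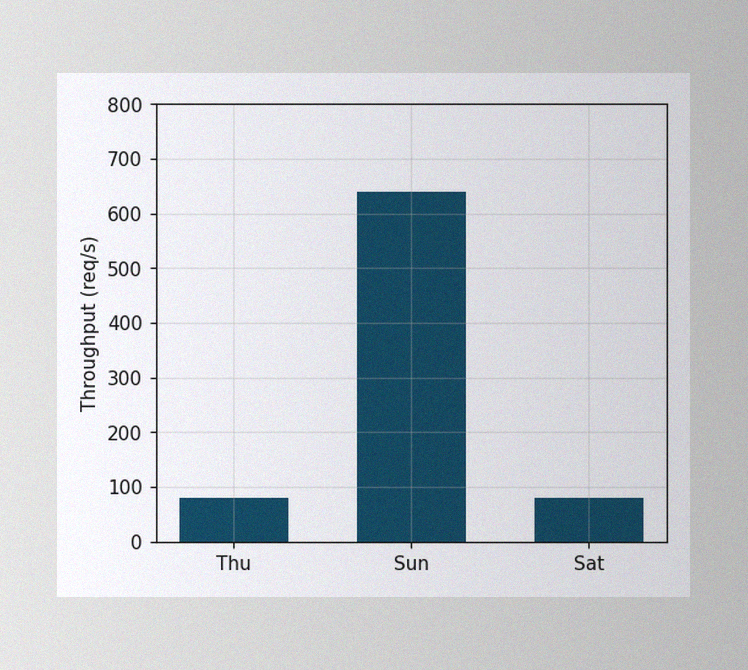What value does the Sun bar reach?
640req/s

The image has some photo noise and uneven lighting. Reading along the chart's y-axis, the Sun bar reaches 640req/s.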